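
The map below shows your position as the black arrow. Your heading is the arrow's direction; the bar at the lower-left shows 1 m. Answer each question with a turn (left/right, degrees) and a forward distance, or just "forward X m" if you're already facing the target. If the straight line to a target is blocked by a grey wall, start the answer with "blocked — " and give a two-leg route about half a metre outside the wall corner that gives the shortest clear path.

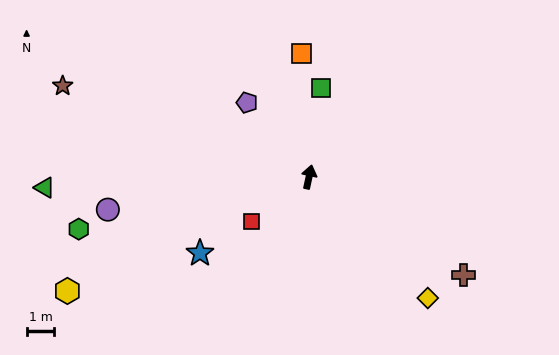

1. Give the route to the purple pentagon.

turn left 52°, forward 3.5 m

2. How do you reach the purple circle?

turn left 112°, forward 7.3 m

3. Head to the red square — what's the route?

turn left 140°, forward 2.6 m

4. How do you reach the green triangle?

turn left 105°, forward 9.5 m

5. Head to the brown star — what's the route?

turn left 82°, forward 9.5 m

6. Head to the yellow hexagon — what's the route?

turn left 128°, forward 9.6 m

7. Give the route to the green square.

turn left 5°, forward 3.2 m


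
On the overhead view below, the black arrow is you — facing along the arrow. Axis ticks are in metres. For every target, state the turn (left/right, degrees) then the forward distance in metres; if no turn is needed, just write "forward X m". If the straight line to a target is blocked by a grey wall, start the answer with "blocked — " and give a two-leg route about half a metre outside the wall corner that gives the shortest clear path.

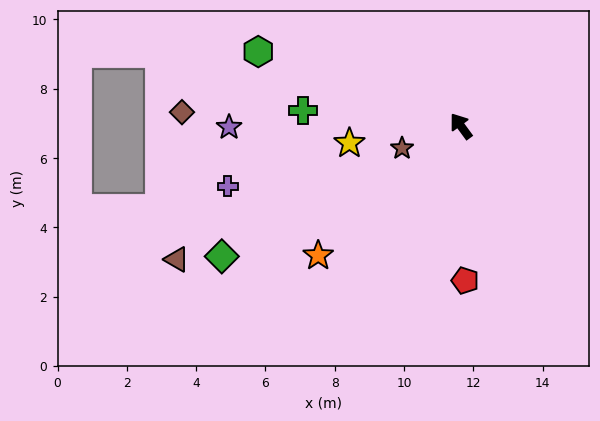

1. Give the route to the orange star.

turn left 96°, forward 5.6 m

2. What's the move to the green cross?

turn left 48°, forward 4.6 m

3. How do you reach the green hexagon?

turn left 34°, forward 6.2 m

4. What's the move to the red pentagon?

turn left 145°, forward 4.5 m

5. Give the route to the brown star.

turn left 74°, forward 1.8 m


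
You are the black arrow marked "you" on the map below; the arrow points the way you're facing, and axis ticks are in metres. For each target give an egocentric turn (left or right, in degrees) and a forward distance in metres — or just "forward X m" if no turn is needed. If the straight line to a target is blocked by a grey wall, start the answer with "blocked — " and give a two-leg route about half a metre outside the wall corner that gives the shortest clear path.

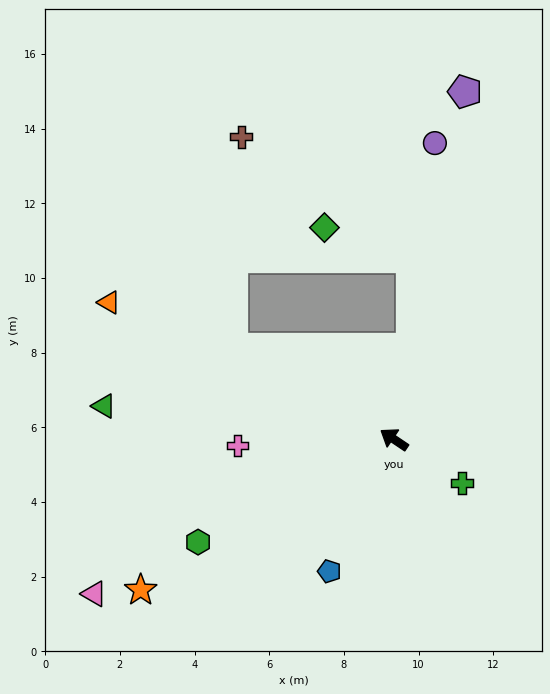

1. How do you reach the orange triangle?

turn left 8°, forward 8.5 m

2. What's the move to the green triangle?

turn left 27°, forward 7.8 m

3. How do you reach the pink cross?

turn left 36°, forward 4.2 m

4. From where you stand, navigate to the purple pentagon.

turn right 68°, forward 9.5 m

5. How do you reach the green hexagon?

turn left 62°, forward 5.9 m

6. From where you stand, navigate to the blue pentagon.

turn left 98°, forward 3.9 m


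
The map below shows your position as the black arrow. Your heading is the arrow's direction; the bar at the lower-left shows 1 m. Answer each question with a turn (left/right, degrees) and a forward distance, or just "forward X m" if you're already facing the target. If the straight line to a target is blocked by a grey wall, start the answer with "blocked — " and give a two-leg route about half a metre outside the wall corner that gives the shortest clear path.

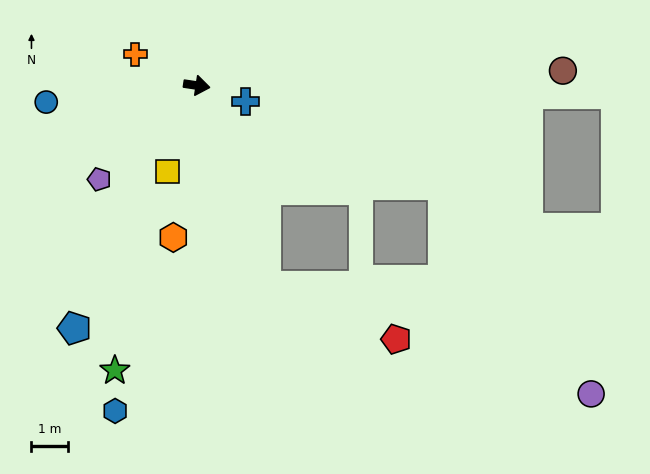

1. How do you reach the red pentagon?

blocked — turn right 62°, forward 5.8 m, then turn left 48°, forward 3.9 m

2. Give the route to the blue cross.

turn right 10°, forward 1.4 m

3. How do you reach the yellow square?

turn right 100°, forward 2.5 m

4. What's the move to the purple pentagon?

turn right 128°, forward 3.7 m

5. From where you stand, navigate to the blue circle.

turn right 165°, forward 4.2 m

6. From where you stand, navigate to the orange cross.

turn left 162°, forward 1.9 m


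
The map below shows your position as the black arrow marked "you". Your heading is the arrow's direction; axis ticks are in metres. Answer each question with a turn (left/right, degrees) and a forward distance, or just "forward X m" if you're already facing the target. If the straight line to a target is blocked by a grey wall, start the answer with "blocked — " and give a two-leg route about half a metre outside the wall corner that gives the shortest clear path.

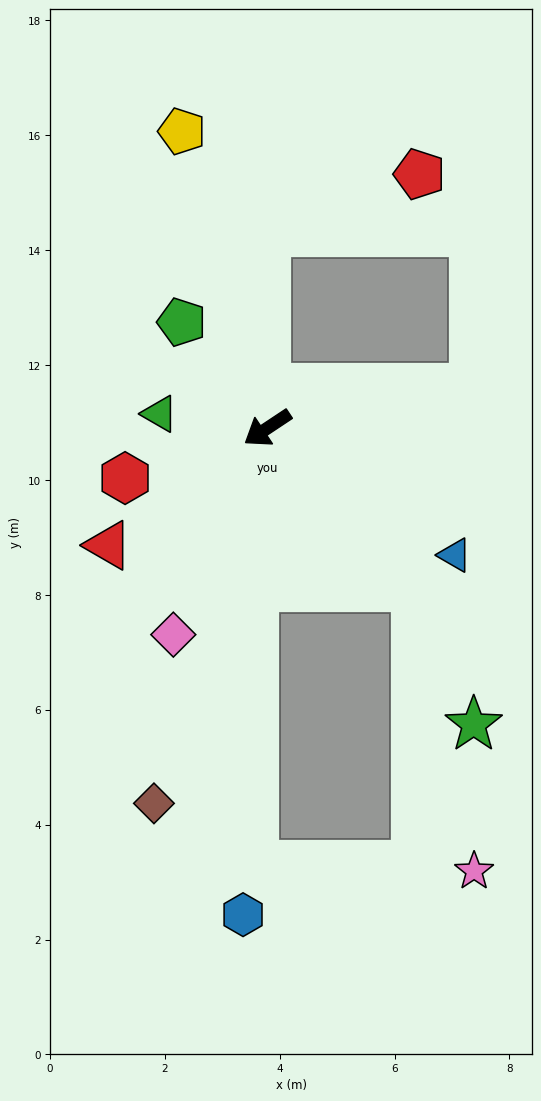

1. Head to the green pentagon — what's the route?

turn right 85°, forward 2.4 m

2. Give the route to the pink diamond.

turn left 32°, forward 4.0 m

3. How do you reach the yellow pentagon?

turn right 108°, forward 5.4 m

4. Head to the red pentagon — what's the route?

blocked — turn right 123°, forward 3.4 m, then turn right 70°, forward 2.9 m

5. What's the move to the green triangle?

turn right 41°, forward 1.9 m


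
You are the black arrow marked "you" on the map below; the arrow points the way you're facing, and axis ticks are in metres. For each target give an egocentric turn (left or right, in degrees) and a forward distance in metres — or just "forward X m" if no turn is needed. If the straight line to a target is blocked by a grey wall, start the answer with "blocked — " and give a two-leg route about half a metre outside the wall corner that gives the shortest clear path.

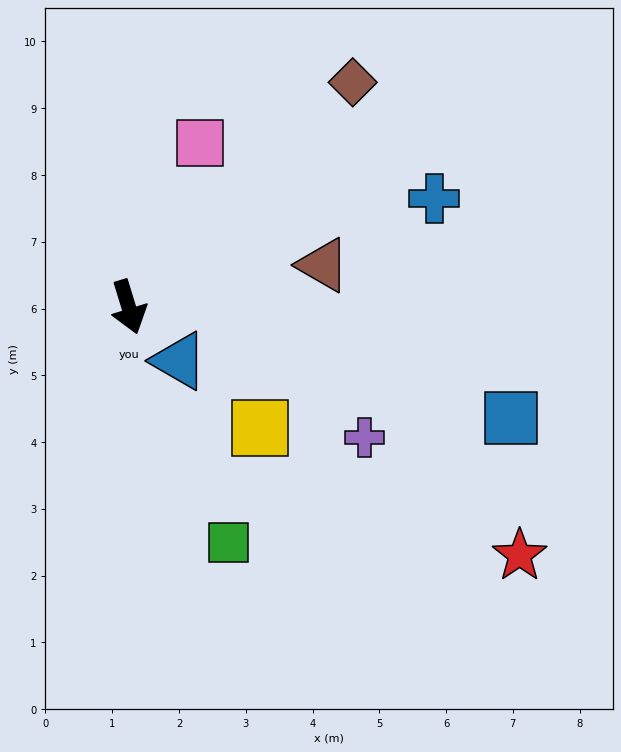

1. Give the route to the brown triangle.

turn left 85°, forward 3.0 m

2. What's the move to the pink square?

turn left 139°, forward 2.7 m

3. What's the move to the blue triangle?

turn left 26°, forward 1.1 m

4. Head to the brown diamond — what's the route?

turn left 118°, forward 4.8 m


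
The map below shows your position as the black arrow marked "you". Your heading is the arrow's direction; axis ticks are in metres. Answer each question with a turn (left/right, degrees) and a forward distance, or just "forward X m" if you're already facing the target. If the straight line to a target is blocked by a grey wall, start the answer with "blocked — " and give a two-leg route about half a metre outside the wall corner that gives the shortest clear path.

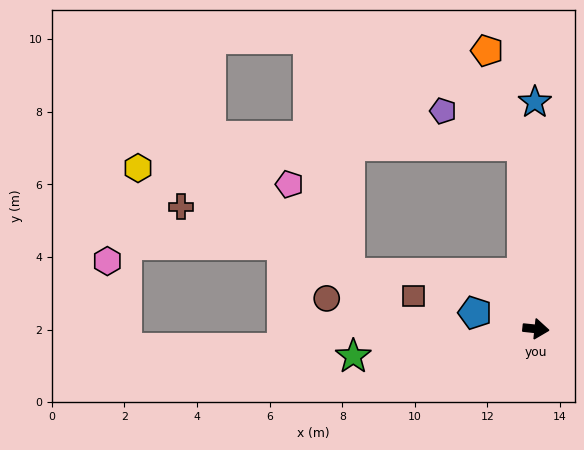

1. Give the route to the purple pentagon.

blocked — turn left 100°, forward 5.1 m, then turn left 62°, forward 2.4 m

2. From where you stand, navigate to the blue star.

turn left 96°, forward 6.2 m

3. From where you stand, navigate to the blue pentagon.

turn left 171°, forward 1.7 m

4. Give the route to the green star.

turn right 165°, forward 5.1 m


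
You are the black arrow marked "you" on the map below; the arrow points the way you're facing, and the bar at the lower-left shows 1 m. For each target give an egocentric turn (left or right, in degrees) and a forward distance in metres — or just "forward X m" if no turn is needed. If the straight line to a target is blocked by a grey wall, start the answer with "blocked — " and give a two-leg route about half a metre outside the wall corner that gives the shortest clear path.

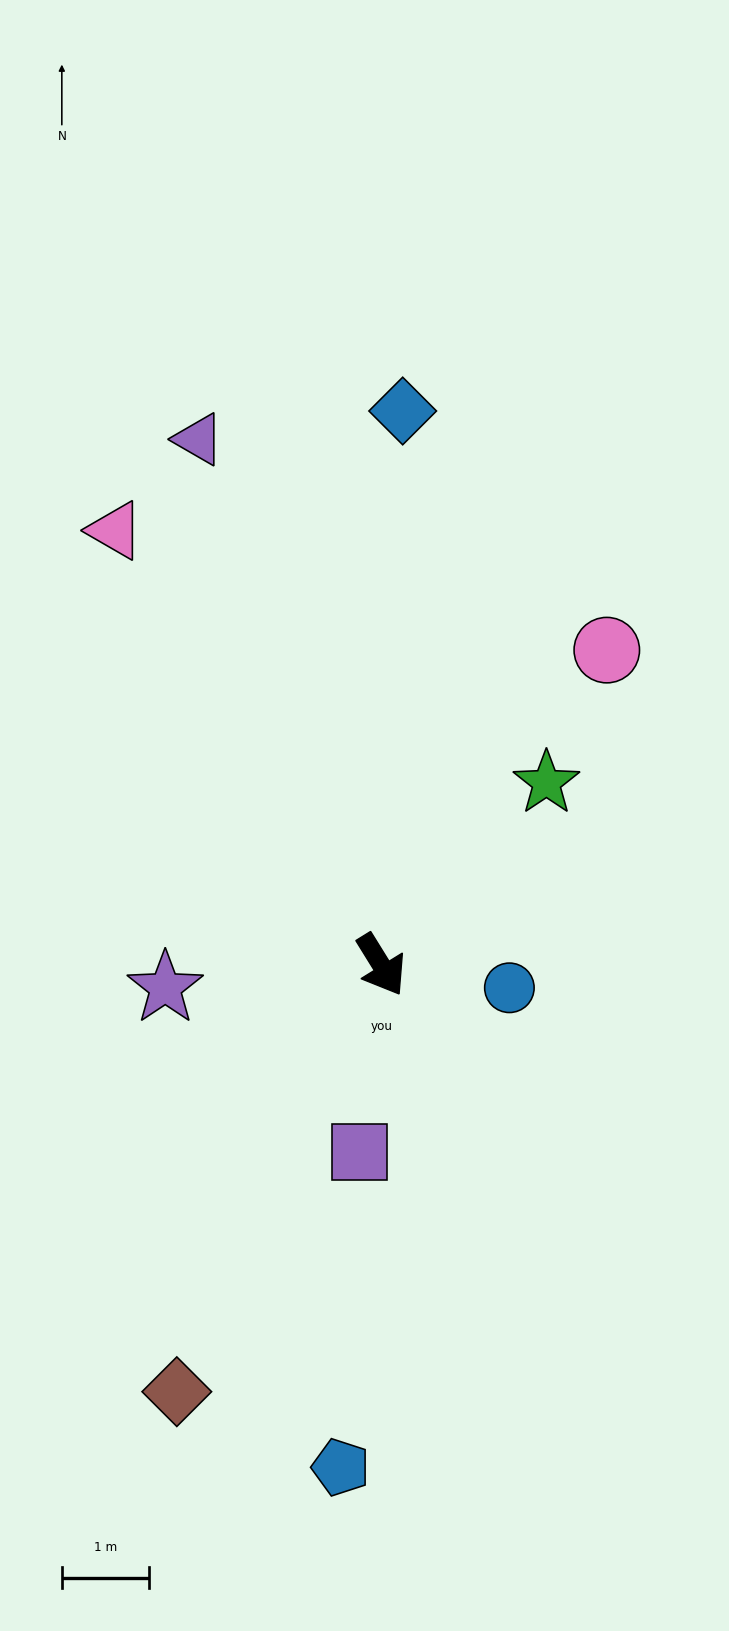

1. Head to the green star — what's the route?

turn left 106°, forward 2.8 m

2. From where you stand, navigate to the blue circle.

turn left 48°, forward 1.5 m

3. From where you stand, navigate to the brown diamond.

turn right 57°, forward 5.4 m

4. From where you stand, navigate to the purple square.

turn right 38°, forward 2.2 m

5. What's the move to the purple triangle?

turn left 167°, forward 6.4 m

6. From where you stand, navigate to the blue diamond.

turn left 146°, forward 6.4 m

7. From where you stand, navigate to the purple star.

turn right 116°, forward 2.5 m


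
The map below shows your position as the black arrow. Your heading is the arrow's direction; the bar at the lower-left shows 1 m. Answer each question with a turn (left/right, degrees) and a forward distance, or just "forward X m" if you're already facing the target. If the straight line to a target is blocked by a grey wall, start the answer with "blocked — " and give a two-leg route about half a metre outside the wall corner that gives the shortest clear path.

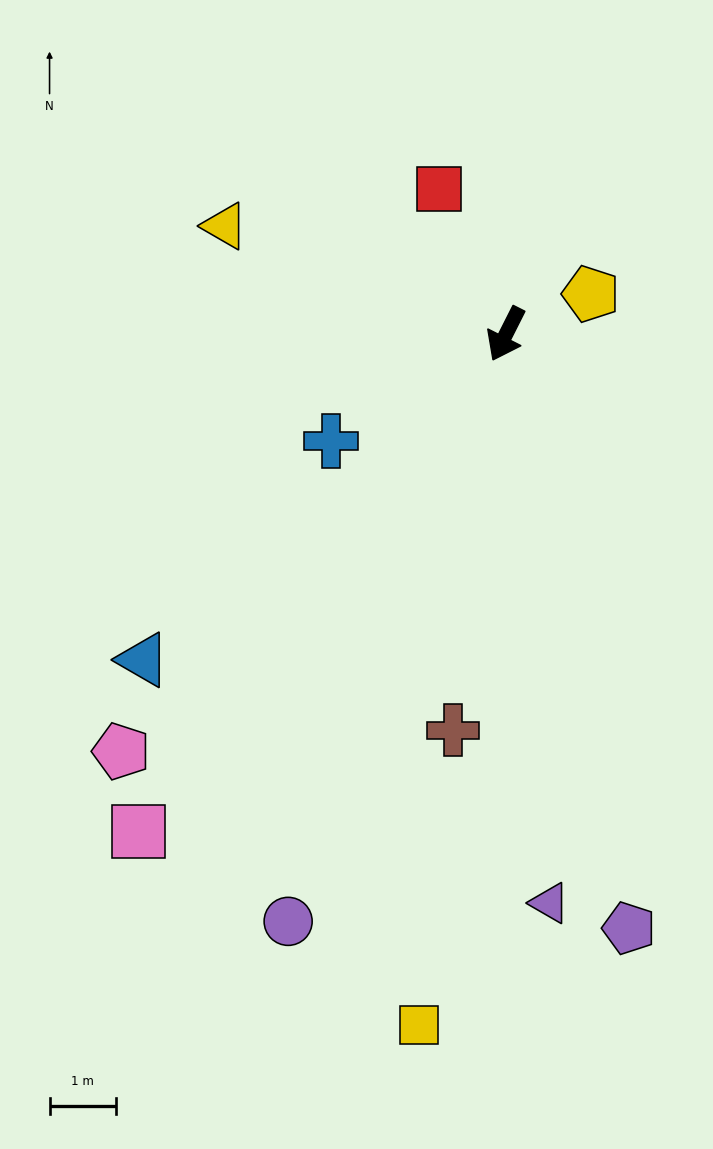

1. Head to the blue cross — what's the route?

turn right 32°, forward 3.1 m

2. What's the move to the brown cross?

turn left 19°, forward 6.0 m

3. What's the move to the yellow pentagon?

turn left 142°, forward 1.4 m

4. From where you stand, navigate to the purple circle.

turn left 6°, forward 9.4 m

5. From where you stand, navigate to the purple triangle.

turn left 31°, forward 8.6 m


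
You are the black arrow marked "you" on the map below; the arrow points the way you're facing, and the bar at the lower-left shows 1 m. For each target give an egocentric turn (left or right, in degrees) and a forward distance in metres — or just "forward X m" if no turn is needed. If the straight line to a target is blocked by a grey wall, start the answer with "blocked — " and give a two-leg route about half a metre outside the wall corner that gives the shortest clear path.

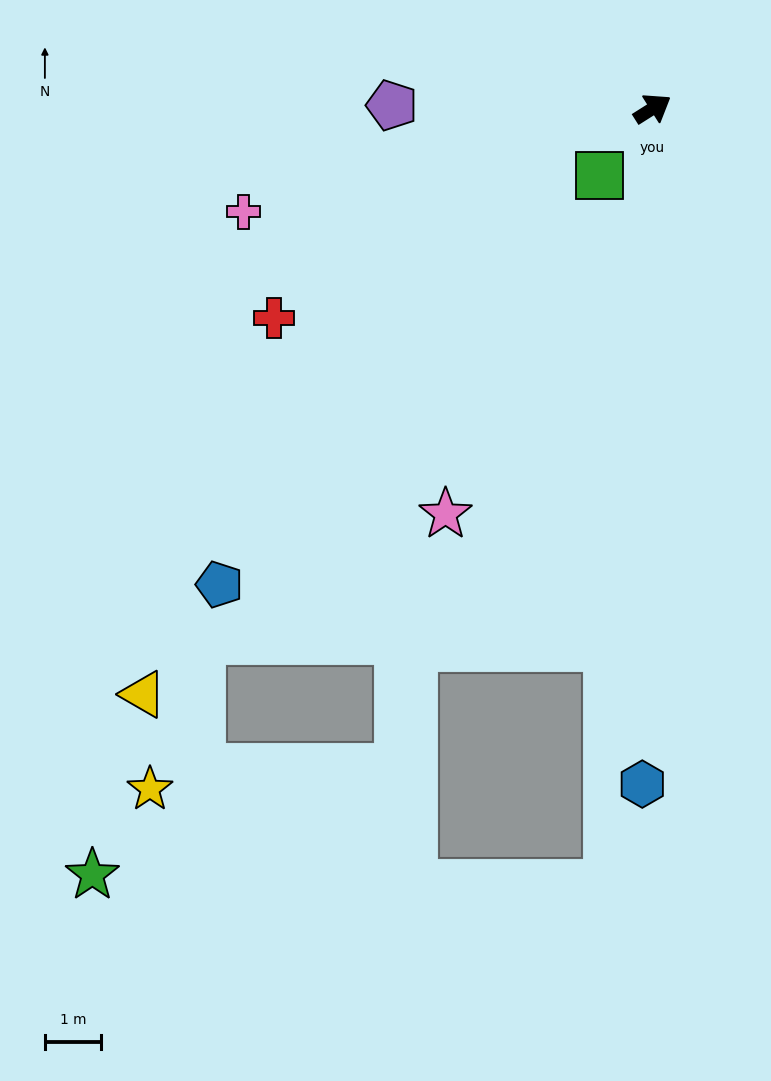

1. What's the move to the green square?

turn right 161°, forward 1.5 m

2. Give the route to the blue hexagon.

turn right 123°, forward 12.0 m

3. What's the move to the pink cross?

turn left 162°, forward 7.5 m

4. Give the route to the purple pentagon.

turn left 147°, forward 4.6 m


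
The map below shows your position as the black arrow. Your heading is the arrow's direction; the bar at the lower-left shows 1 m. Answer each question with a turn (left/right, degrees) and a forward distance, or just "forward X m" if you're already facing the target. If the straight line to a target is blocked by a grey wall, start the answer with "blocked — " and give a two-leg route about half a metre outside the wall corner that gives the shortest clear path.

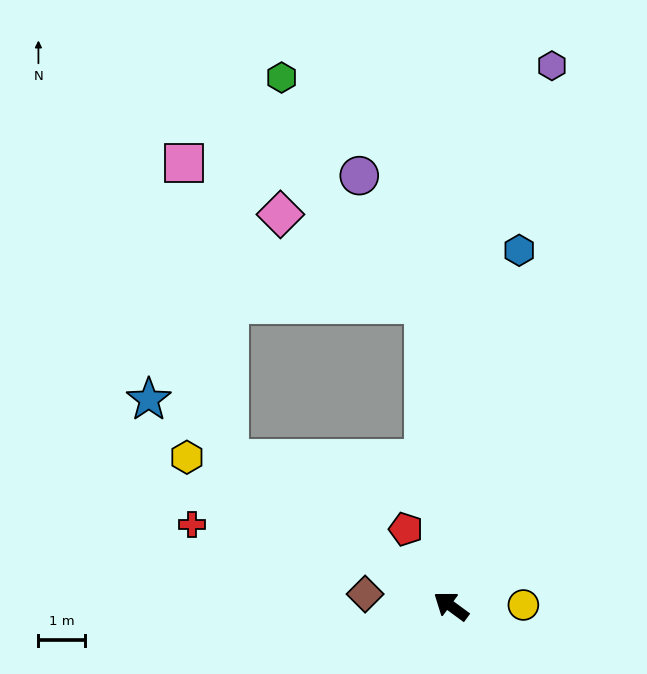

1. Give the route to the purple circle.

blocked — turn right 49°, forward 6.5 m, then turn left 22°, forward 3.1 m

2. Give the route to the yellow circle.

turn right 143°, forward 1.6 m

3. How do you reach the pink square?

blocked — turn left 3°, forward 5.7 m, then turn right 48°, forward 6.4 m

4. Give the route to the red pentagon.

turn right 23°, forward 1.9 m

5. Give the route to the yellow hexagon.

turn left 7°, forward 6.5 m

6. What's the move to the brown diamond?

turn left 28°, forward 1.9 m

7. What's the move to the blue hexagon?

turn right 65°, forward 7.8 m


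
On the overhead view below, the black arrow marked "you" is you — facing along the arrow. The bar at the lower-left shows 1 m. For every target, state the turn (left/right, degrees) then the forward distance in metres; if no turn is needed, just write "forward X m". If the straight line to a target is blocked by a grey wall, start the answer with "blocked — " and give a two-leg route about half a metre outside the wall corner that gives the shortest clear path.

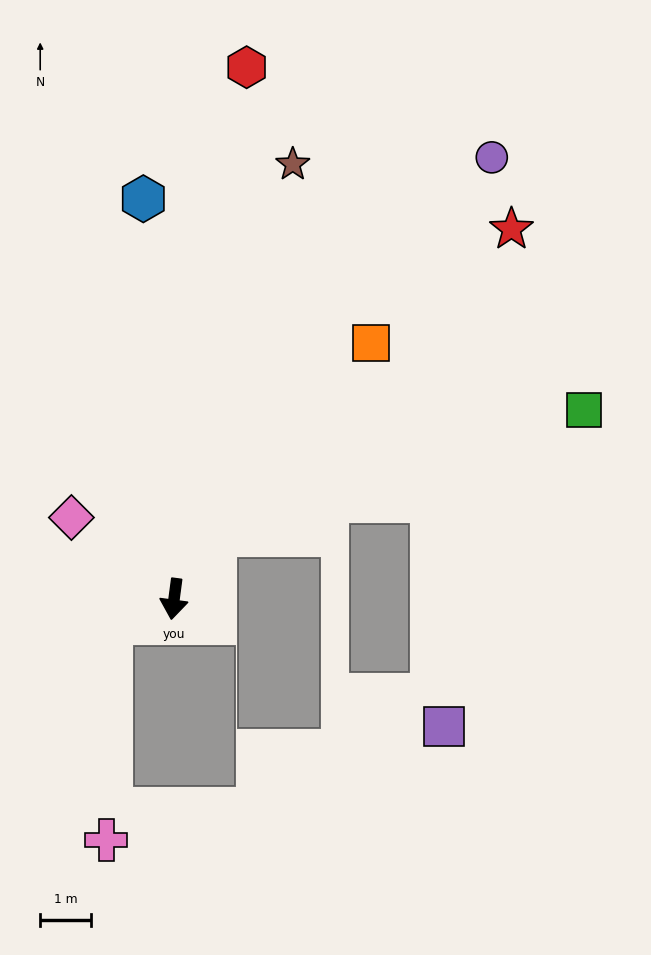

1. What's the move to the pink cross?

blocked — turn right 62°, forward 1.3 m, then turn left 68°, forward 4.3 m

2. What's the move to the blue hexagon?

turn right 168°, forward 7.9 m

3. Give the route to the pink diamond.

turn right 121°, forward 2.6 m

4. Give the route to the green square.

blocked — turn left 155°, forward 1.5 m, then turn right 39°, forward 7.7 m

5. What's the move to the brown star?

turn left 172°, forward 8.9 m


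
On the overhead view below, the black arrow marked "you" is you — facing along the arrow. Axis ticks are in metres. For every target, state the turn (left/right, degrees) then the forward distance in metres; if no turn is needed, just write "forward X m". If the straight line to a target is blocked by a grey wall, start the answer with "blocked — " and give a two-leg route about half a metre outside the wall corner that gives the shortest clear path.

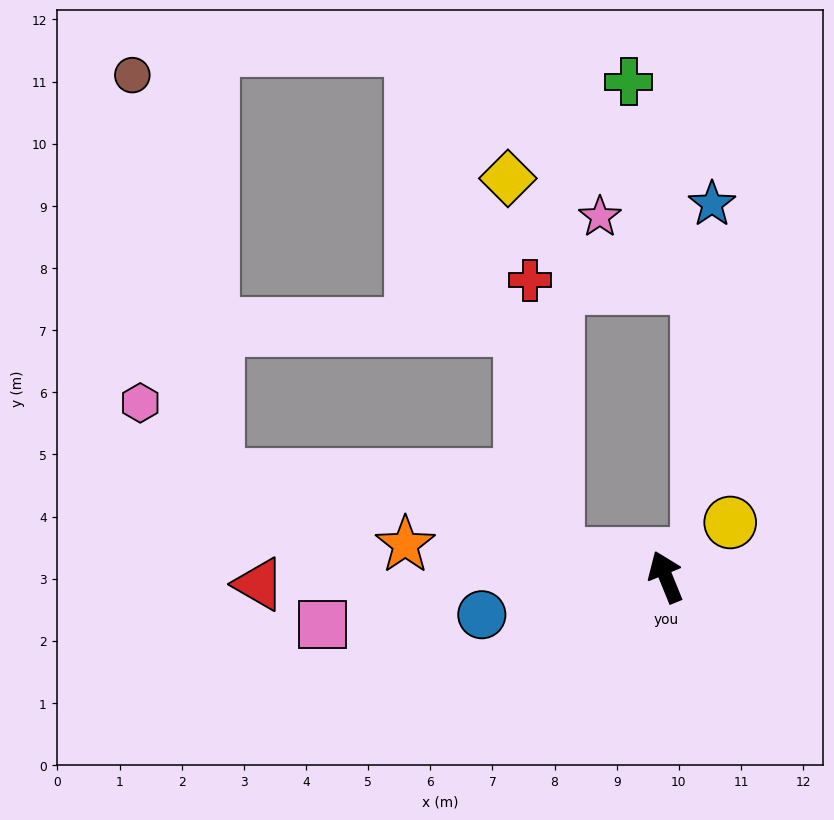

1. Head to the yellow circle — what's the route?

turn right 72°, forward 1.4 m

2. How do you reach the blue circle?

turn left 79°, forward 3.0 m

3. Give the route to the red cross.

blocked — turn left 56°, forward 1.8 m, then turn right 72°, forward 4.4 m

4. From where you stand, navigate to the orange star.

turn left 61°, forward 4.2 m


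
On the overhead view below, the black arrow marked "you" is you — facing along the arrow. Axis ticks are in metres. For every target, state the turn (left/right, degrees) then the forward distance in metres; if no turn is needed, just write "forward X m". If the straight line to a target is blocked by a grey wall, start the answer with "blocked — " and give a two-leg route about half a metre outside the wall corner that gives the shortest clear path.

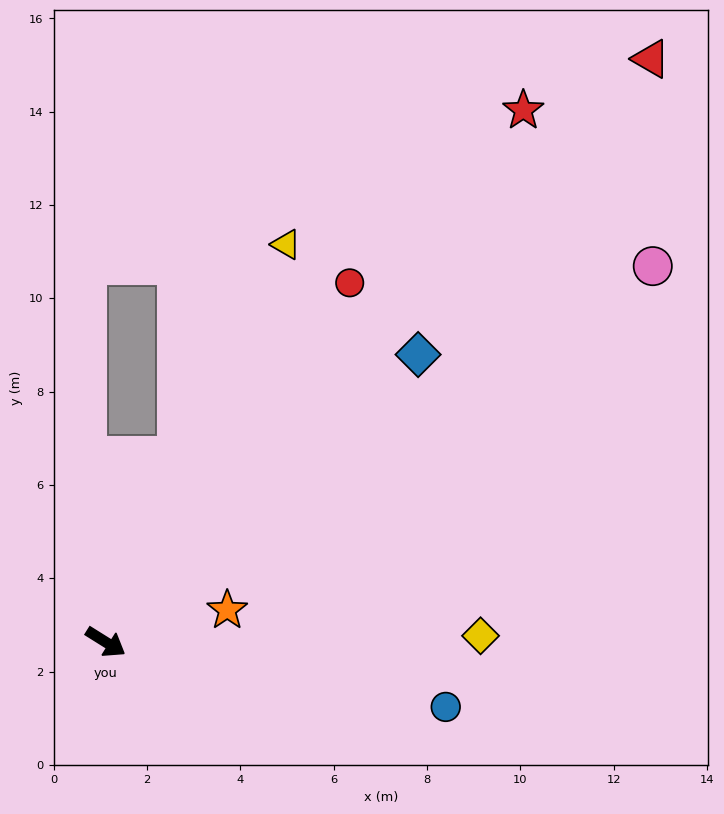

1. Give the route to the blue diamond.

turn left 75°, forward 9.1 m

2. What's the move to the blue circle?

turn left 21°, forward 7.4 m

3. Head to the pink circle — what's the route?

turn left 67°, forward 14.2 m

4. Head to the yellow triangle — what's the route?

turn left 98°, forward 9.4 m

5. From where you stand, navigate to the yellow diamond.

turn left 33°, forward 8.0 m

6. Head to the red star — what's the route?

turn left 84°, forward 14.5 m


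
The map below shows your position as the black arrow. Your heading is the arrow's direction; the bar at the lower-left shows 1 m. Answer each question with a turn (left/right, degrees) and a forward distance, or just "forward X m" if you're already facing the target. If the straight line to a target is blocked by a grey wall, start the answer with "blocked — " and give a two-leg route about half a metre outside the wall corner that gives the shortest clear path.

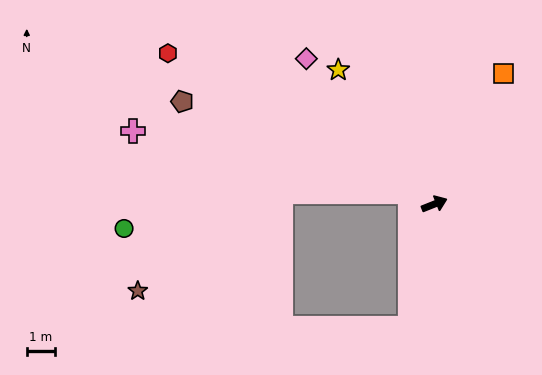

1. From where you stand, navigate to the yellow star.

turn left 104°, forward 5.8 m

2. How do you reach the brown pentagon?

turn left 136°, forward 9.5 m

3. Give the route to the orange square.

turn left 40°, forward 5.2 m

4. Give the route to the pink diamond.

turn left 110°, forward 6.8 m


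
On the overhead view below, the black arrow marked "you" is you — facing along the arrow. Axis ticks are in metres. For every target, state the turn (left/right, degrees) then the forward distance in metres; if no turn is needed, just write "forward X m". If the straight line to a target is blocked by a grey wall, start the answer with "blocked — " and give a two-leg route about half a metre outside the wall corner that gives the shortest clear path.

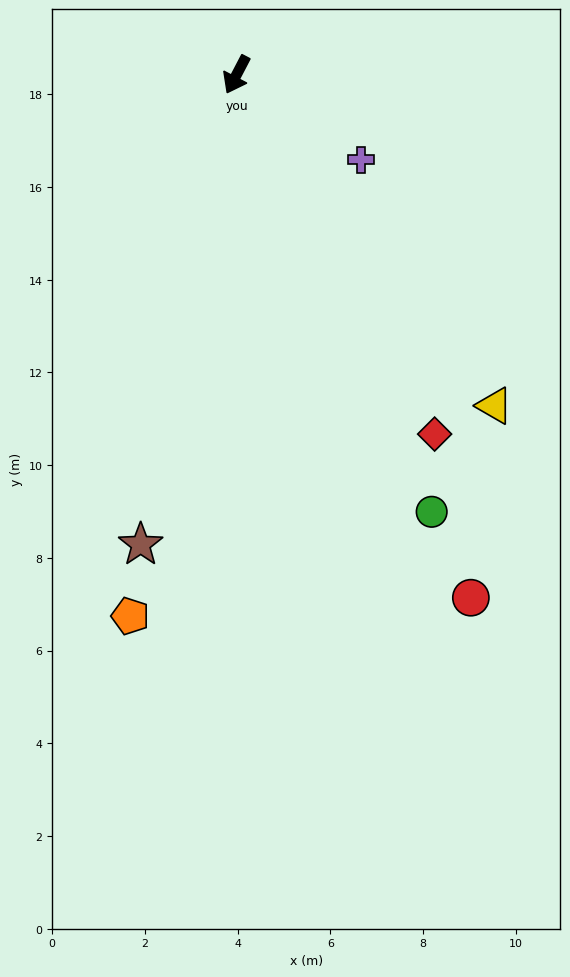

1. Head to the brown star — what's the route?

turn left 16°, forward 10.3 m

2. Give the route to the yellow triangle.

turn left 65°, forward 9.0 m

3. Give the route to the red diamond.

turn left 56°, forward 8.9 m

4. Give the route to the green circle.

turn left 52°, forward 10.3 m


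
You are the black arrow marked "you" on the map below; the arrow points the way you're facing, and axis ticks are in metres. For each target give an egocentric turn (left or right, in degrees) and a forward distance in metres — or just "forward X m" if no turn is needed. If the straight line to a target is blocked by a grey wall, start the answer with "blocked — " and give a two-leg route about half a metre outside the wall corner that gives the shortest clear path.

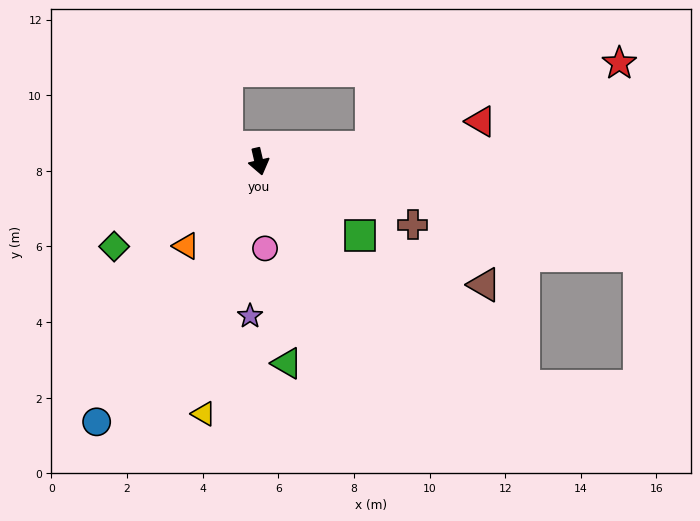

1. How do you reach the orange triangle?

turn right 54°, forward 2.9 m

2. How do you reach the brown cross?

turn left 55°, forward 4.4 m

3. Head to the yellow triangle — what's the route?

turn right 25°, forward 6.8 m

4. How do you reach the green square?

turn left 41°, forward 3.3 m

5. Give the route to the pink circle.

turn right 9°, forward 2.3 m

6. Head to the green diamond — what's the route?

turn right 73°, forward 4.4 m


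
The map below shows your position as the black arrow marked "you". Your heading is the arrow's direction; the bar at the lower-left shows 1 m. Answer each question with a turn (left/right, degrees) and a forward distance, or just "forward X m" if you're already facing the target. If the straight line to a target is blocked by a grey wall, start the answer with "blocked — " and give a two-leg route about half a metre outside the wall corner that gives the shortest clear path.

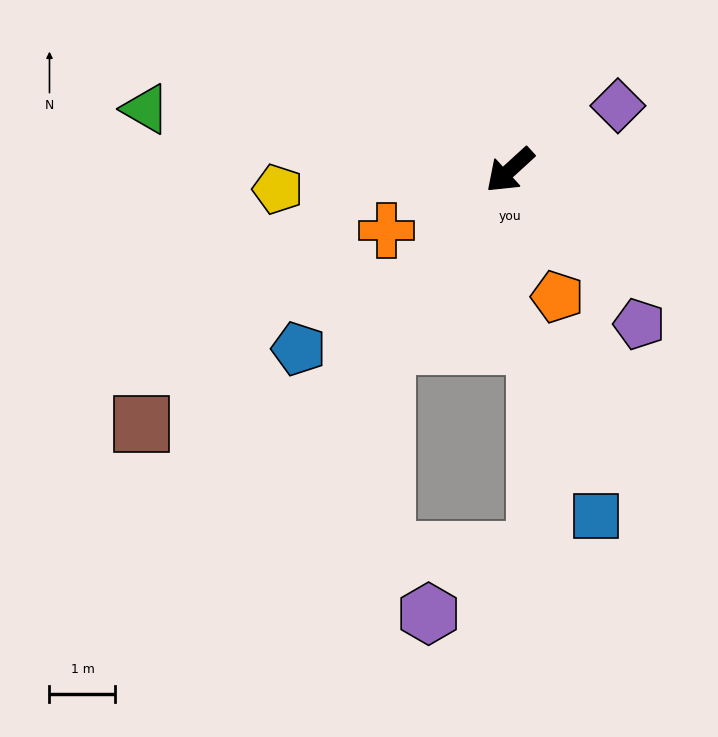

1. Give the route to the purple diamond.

turn left 168°, forward 1.9 m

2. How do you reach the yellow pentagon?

turn right 38°, forward 3.5 m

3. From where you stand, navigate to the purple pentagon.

turn left 88°, forward 3.0 m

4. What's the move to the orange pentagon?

turn left 68°, forward 2.0 m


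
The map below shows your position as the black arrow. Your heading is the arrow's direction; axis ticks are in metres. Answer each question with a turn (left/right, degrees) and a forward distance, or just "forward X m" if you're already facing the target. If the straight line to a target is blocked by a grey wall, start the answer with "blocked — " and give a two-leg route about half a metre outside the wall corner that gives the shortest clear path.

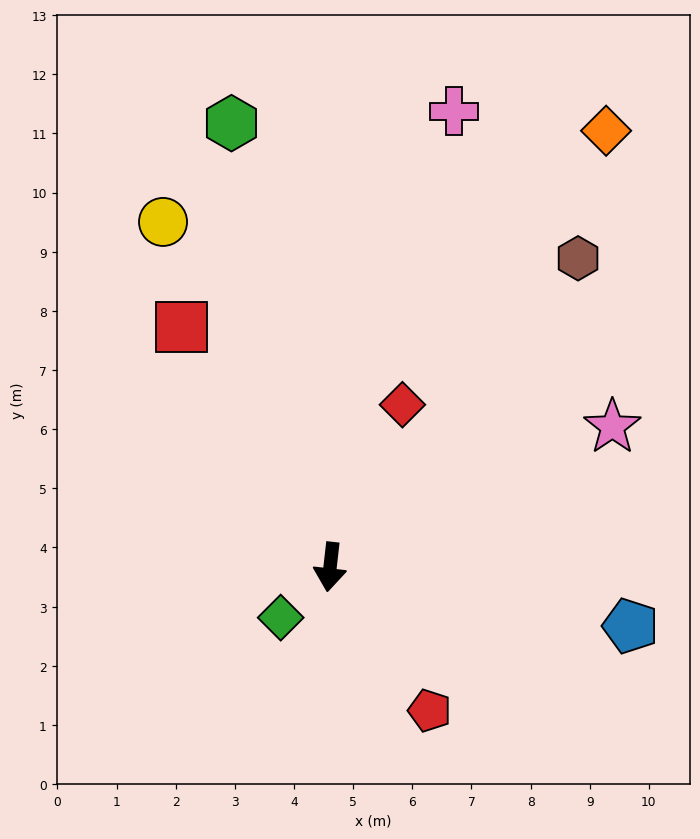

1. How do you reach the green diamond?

turn right 38°, forward 1.2 m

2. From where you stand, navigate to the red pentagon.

turn left 41°, forward 3.0 m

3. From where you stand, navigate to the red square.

turn right 142°, forward 4.8 m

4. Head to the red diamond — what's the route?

turn left 162°, forward 3.0 m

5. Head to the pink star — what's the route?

turn left 123°, forward 5.3 m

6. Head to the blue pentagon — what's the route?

turn left 85°, forward 5.2 m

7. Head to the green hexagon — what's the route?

turn right 161°, forward 7.7 m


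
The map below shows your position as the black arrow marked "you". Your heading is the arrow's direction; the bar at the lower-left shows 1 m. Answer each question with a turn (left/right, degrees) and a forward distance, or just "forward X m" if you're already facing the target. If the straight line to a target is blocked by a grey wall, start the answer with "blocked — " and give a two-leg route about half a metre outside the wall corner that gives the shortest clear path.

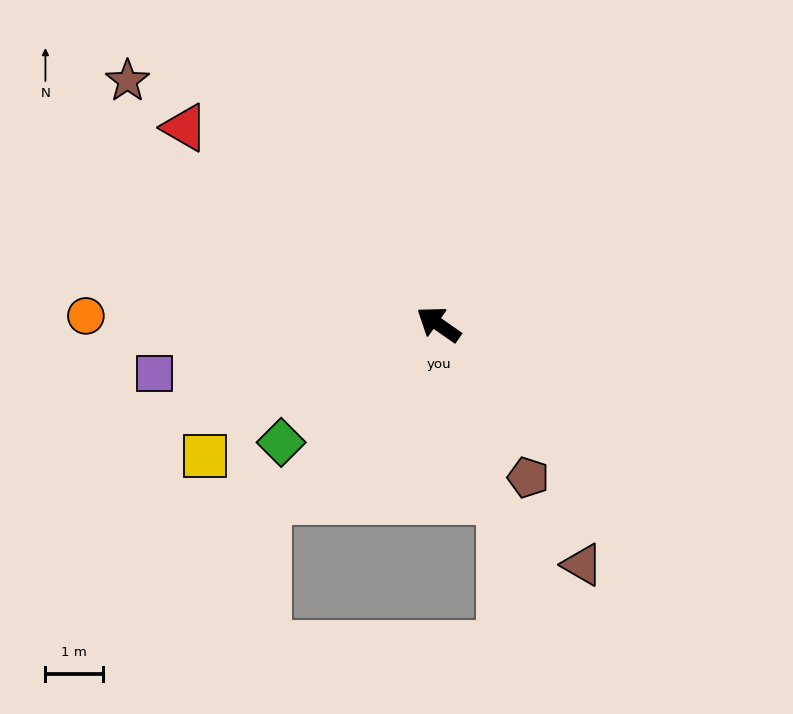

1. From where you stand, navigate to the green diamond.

turn left 72°, forward 3.4 m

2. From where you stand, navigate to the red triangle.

turn right 3°, forward 5.6 m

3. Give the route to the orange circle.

turn left 34°, forward 6.1 m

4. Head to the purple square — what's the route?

turn left 45°, forward 5.0 m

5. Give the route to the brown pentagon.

turn left 155°, forward 3.1 m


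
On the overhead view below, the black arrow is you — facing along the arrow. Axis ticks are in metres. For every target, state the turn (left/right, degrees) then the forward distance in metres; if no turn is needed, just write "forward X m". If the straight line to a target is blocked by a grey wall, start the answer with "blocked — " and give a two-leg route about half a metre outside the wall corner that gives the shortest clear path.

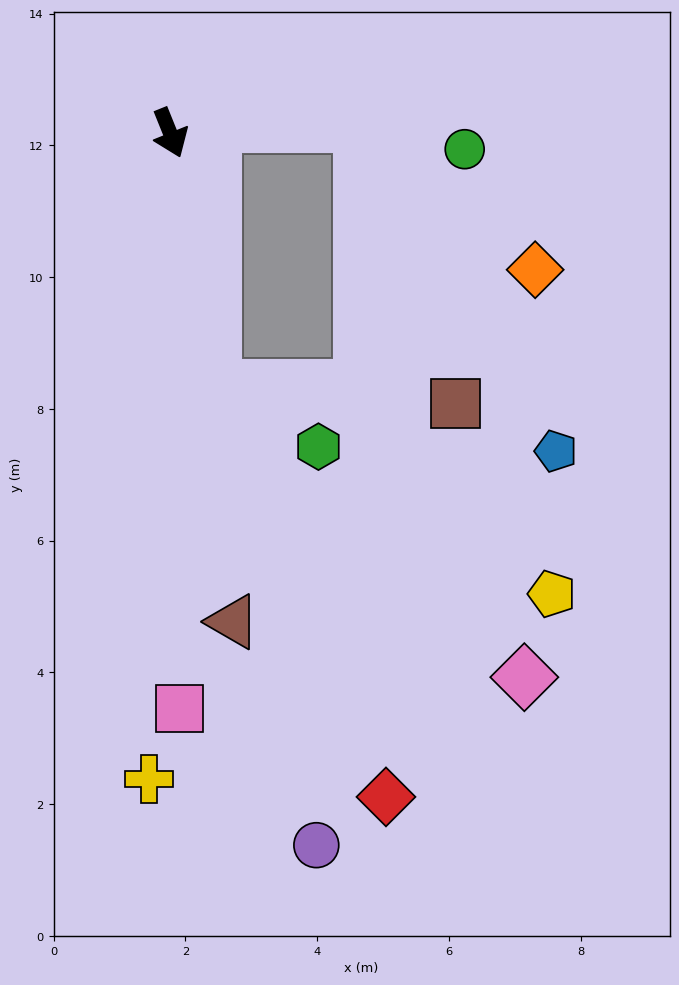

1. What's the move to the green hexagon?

blocked — turn right 12°, forward 3.9 m, then turn left 51°, forward 1.8 m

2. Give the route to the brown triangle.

turn right 15°, forward 7.5 m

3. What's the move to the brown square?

blocked — turn right 12°, forward 3.9 m, then turn left 76°, forward 3.7 m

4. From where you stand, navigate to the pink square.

turn right 21°, forward 8.7 m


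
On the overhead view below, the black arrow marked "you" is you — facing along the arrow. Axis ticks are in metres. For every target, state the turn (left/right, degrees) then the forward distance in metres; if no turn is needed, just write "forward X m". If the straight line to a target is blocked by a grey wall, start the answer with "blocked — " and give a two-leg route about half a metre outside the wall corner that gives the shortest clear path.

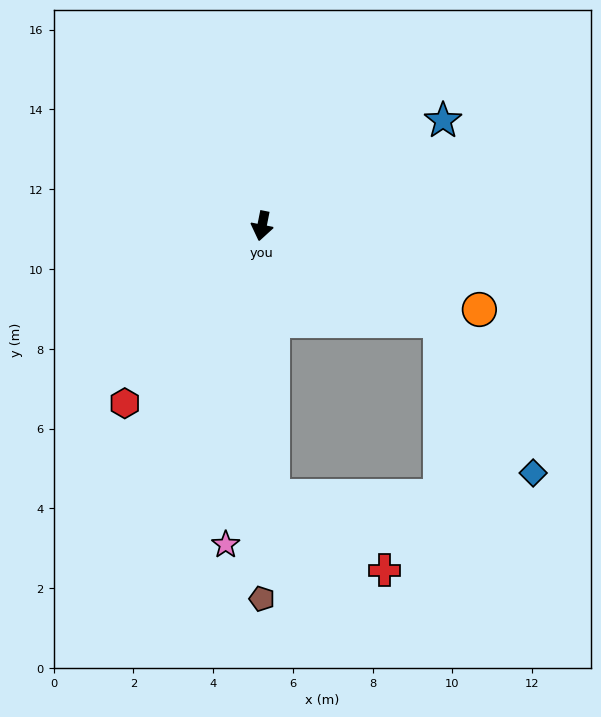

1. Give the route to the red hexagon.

turn right 26°, forward 5.6 m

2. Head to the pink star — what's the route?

turn left 5°, forward 8.0 m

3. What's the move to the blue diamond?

blocked — turn left 73°, forward 5.1 m, then turn right 30°, forward 4.5 m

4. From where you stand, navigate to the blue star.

turn left 131°, forward 5.3 m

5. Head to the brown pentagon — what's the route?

turn left 11°, forward 9.3 m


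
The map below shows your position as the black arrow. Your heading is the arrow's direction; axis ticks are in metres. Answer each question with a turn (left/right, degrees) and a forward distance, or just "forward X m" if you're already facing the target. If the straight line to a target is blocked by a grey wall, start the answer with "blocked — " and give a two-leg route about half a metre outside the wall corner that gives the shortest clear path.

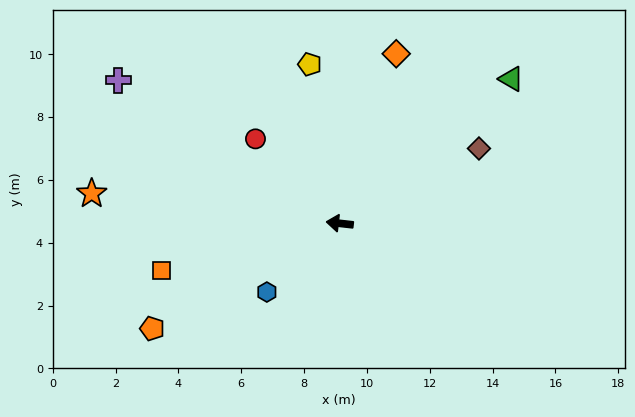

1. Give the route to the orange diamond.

turn right 102°, forward 5.7 m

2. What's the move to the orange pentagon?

turn left 36°, forward 6.8 m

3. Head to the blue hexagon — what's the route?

turn left 50°, forward 3.2 m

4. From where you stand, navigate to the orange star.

forward 8.0 m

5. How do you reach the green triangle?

turn right 133°, forward 7.1 m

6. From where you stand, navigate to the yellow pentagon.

turn right 73°, forward 5.2 m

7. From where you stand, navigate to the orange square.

turn left 21°, forward 5.9 m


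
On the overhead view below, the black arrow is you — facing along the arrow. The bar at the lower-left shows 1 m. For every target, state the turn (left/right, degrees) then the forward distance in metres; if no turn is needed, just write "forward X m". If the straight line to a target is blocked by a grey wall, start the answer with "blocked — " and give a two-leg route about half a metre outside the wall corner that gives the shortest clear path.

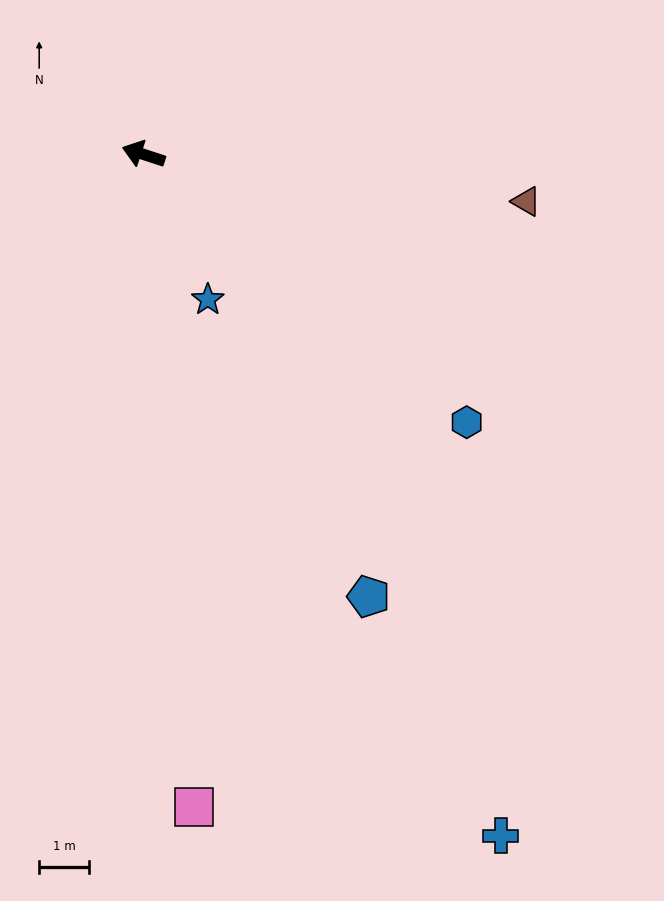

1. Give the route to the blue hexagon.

turn left 158°, forward 8.5 m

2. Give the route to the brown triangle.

turn right 169°, forward 7.8 m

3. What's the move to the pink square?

turn left 113°, forward 13.2 m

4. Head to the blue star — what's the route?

turn left 132°, forward 3.2 m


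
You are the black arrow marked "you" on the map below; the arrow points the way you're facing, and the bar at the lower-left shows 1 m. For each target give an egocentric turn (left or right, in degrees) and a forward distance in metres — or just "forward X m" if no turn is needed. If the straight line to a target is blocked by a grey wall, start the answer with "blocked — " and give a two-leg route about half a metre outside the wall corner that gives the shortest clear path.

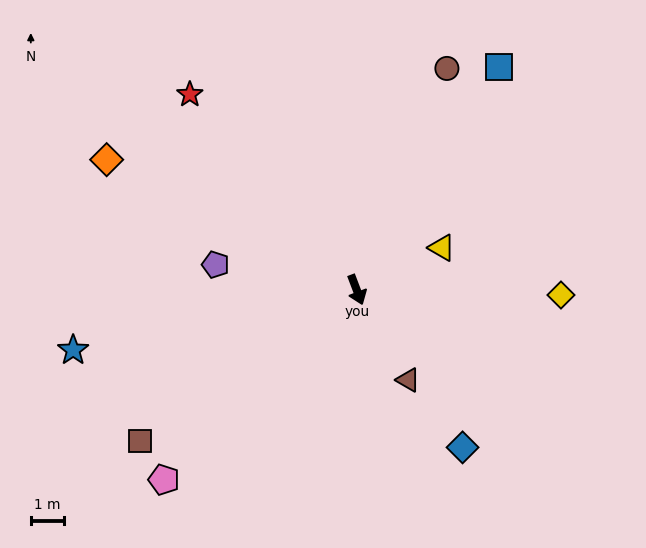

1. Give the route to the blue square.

turn left 127°, forward 8.0 m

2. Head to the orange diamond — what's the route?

turn right 138°, forward 8.5 m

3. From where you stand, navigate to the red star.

turn right 160°, forward 7.8 m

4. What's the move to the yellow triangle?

turn left 96°, forward 2.9 m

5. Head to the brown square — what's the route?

turn right 76°, forward 8.0 m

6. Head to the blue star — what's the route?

turn right 99°, forward 8.8 m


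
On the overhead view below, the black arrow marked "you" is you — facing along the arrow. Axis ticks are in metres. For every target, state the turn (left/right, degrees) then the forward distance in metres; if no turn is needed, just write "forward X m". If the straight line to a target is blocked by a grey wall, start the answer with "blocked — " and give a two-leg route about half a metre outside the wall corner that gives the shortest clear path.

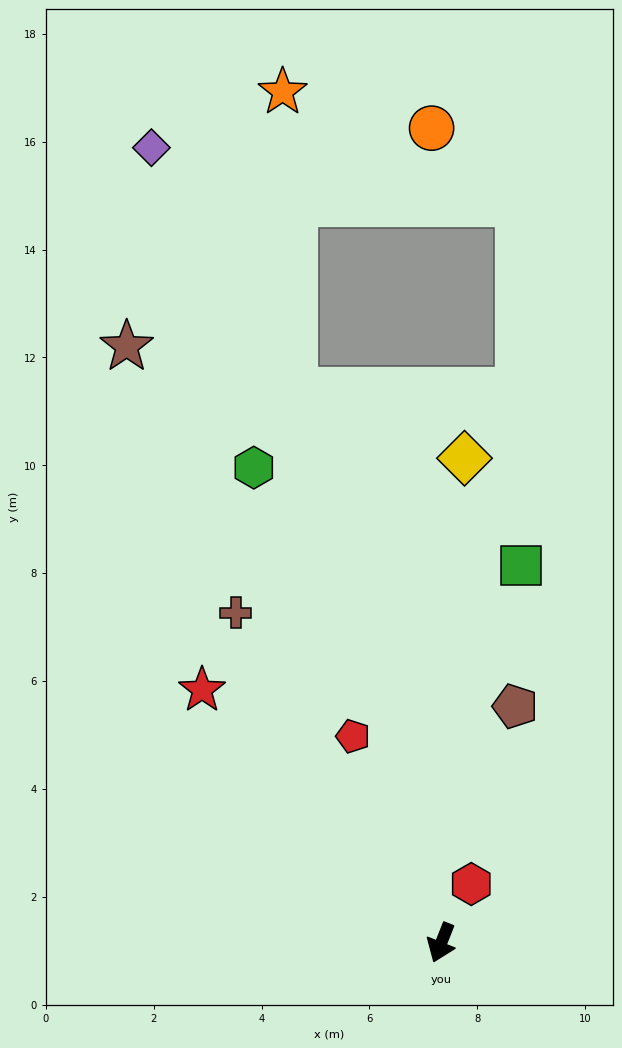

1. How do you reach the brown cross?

turn right 127°, forward 7.2 m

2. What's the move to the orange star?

blocked — turn right 144°, forward 10.6 m, then turn right 12°, forward 5.5 m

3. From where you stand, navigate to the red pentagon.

turn right 135°, forward 4.2 m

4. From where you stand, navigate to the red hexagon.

turn left 175°, forward 1.2 m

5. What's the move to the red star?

turn right 115°, forward 6.4 m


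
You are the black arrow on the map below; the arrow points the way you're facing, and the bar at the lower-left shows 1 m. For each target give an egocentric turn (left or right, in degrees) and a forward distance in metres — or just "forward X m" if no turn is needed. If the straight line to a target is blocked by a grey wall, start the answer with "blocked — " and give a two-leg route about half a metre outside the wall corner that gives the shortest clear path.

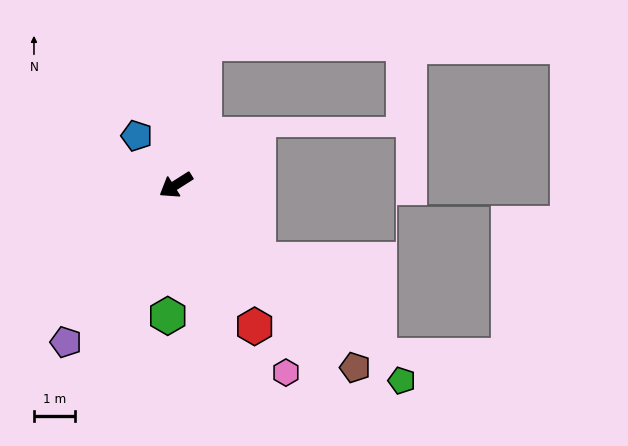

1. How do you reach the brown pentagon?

turn left 102°, forward 6.3 m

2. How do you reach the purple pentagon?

turn left 23°, forward 4.7 m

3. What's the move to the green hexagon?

turn left 54°, forward 3.2 m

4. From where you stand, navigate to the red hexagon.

turn left 87°, forward 4.0 m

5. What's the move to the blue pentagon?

turn right 84°, forward 1.5 m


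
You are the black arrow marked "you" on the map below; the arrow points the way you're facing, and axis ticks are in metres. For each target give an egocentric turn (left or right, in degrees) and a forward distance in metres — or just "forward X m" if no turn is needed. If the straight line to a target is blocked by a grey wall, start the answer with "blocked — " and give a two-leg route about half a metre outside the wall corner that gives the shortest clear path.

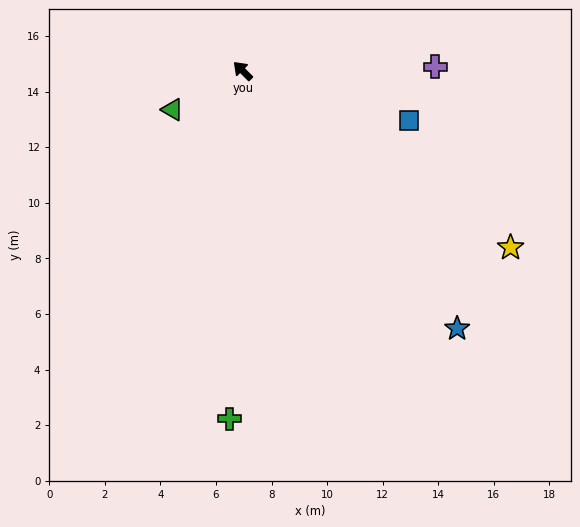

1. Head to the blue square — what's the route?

turn right 152°, forward 6.2 m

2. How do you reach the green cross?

turn left 133°, forward 12.5 m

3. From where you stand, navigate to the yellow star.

turn right 169°, forward 11.6 m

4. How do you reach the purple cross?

turn right 134°, forward 6.9 m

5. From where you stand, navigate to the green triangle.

turn left 74°, forward 2.9 m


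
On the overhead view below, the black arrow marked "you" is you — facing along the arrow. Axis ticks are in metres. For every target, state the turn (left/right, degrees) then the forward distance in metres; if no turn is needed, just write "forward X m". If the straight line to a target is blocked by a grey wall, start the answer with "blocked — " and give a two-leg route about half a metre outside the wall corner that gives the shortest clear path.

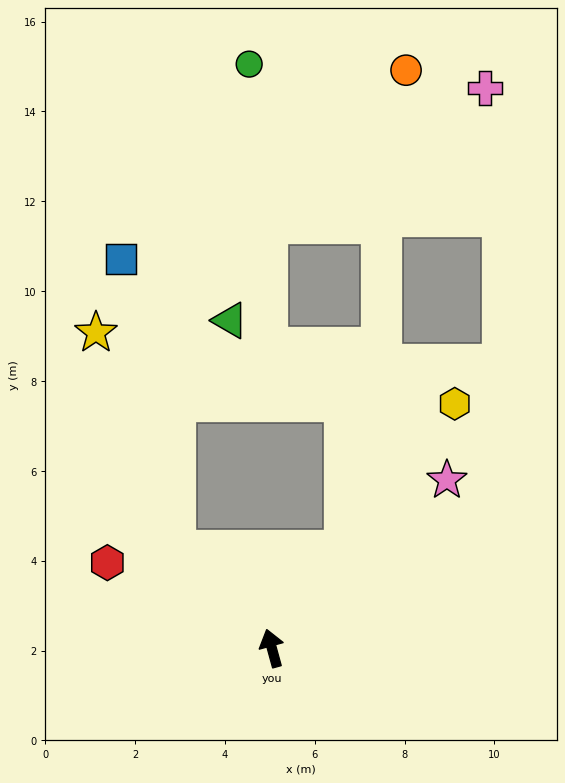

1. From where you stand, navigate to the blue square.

blocked — turn left 29°, forward 3.1 m, then turn right 34°, forward 6.6 m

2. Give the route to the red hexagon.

turn left 47°, forward 4.1 m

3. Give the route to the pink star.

turn right 62°, forward 5.4 m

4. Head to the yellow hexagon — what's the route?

turn right 52°, forward 6.8 m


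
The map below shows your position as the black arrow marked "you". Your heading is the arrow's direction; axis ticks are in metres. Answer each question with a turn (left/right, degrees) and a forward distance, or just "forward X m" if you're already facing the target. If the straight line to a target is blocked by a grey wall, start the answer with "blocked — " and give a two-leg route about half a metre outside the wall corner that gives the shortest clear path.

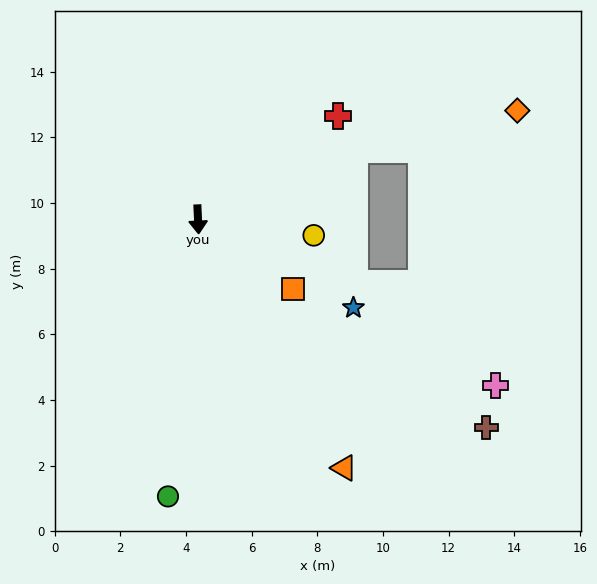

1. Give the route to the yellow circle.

turn left 80°, forward 3.6 m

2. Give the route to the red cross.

turn left 124°, forward 5.3 m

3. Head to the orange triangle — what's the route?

turn left 28°, forward 8.8 m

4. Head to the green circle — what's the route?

turn right 9°, forward 8.5 m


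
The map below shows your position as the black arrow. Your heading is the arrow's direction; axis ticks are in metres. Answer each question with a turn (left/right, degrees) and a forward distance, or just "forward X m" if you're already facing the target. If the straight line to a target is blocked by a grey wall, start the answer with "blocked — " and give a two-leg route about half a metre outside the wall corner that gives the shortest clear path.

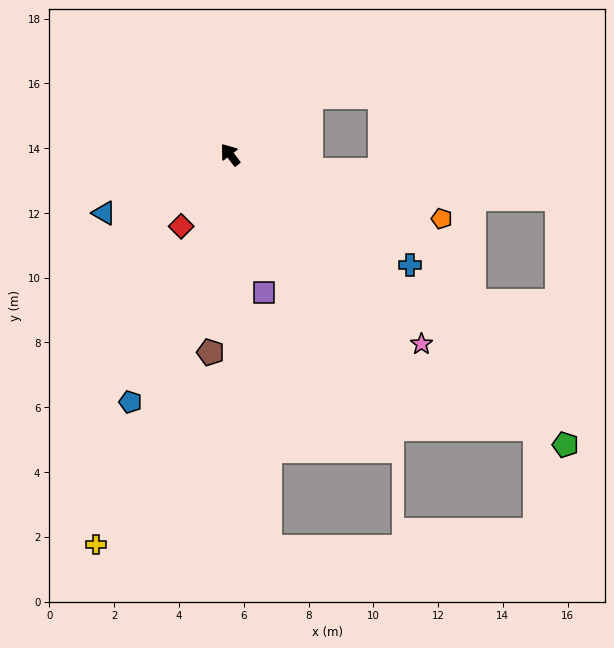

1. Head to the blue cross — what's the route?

turn right 159°, forward 6.5 m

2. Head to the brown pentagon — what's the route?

turn left 137°, forward 6.1 m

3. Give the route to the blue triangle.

turn left 77°, forward 4.3 m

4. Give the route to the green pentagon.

turn right 168°, forward 13.7 m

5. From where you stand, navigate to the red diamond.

turn left 108°, forward 2.7 m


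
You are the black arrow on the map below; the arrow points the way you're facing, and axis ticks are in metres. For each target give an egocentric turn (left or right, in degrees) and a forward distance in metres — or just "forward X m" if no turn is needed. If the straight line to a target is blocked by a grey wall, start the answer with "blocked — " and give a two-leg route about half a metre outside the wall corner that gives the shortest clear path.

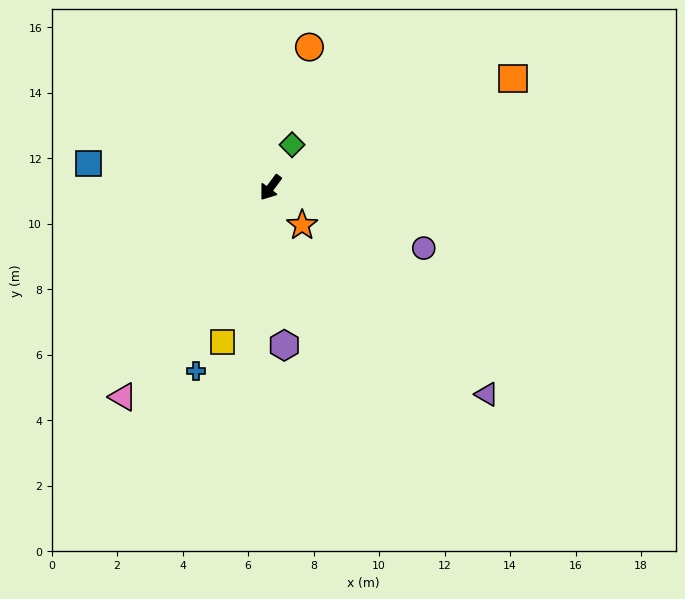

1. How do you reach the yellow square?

turn left 19°, forward 4.9 m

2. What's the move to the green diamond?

turn right 170°, forward 1.5 m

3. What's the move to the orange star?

turn left 77°, forward 1.5 m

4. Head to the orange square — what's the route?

turn left 151°, forward 8.1 m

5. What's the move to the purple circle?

turn left 105°, forward 5.0 m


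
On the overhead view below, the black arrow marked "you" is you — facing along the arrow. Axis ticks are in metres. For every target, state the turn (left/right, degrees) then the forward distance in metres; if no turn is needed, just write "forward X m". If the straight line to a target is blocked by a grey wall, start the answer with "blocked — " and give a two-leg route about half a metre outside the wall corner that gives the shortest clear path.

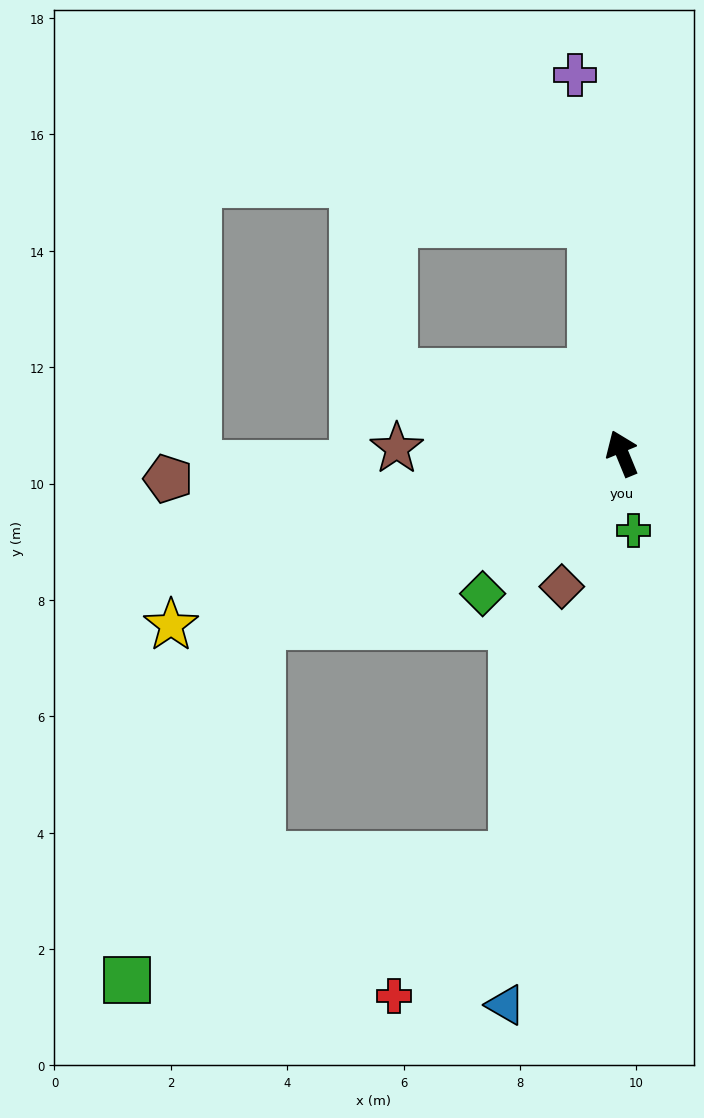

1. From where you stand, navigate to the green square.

blocked — turn left 93°, forward 6.9 m, then turn left 44°, forward 6.5 m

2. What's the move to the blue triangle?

turn left 146°, forward 9.7 m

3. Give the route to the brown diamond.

turn left 133°, forward 2.5 m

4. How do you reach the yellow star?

turn left 88°, forward 8.3 m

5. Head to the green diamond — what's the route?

turn left 113°, forward 3.4 m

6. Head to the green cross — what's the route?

turn left 166°, forward 1.3 m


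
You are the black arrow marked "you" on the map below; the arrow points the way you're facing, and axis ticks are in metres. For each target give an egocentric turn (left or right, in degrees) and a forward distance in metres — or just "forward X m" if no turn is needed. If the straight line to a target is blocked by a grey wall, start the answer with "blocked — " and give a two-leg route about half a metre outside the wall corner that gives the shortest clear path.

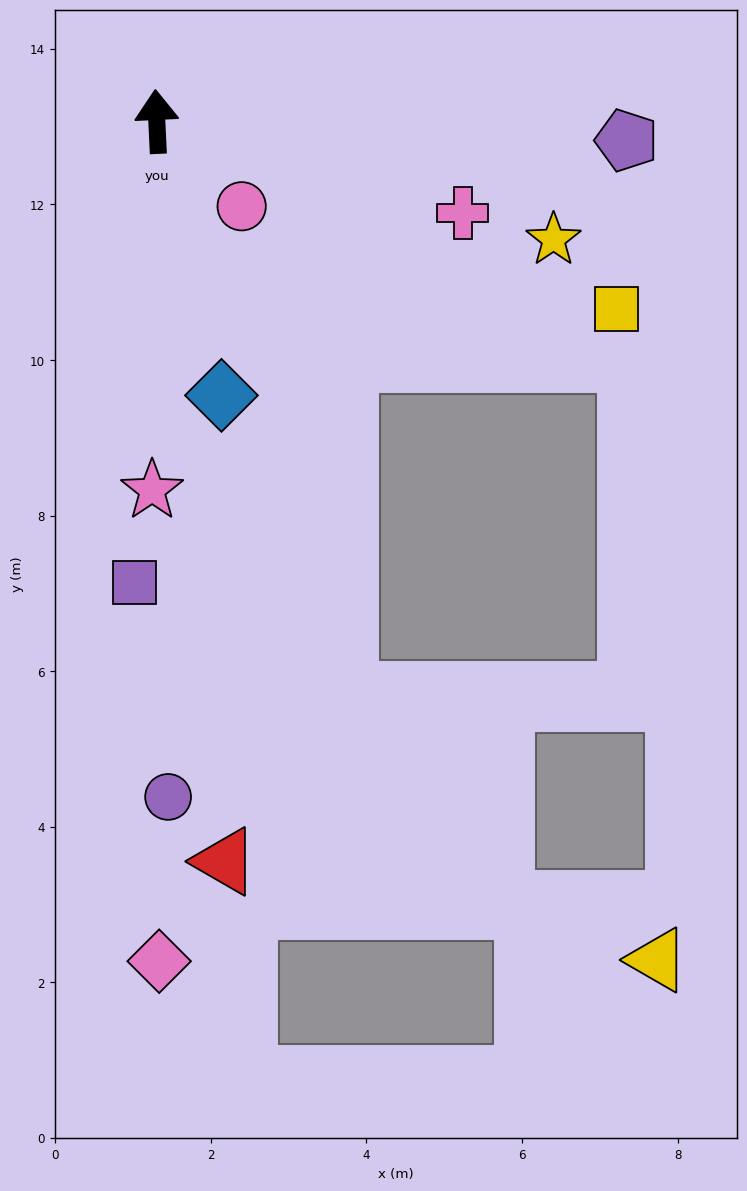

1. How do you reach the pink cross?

turn right 109°, forward 4.1 m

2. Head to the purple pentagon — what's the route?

turn right 95°, forward 6.0 m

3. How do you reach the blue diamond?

turn right 169°, forward 3.6 m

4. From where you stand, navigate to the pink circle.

turn right 138°, forward 1.5 m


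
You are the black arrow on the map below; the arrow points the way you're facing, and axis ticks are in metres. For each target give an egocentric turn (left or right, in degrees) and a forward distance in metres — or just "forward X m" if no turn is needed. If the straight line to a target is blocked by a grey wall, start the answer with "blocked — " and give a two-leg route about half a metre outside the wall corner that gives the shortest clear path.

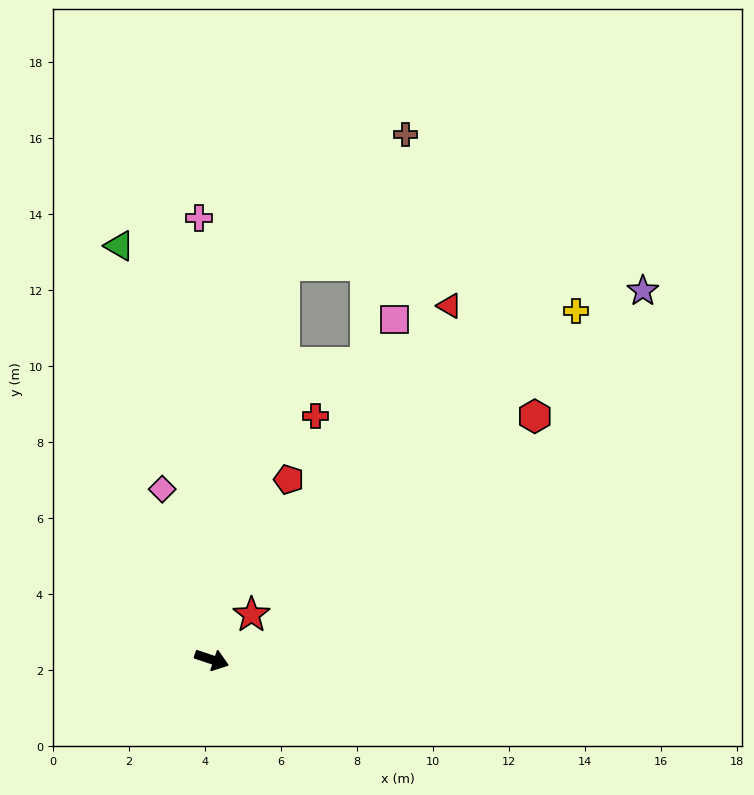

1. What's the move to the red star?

turn left 67°, forward 1.6 m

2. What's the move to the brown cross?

blocked — turn left 98°, forward 10.6 m, then turn right 32°, forward 4.7 m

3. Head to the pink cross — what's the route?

turn left 110°, forward 11.6 m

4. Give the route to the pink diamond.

turn left 125°, forward 4.7 m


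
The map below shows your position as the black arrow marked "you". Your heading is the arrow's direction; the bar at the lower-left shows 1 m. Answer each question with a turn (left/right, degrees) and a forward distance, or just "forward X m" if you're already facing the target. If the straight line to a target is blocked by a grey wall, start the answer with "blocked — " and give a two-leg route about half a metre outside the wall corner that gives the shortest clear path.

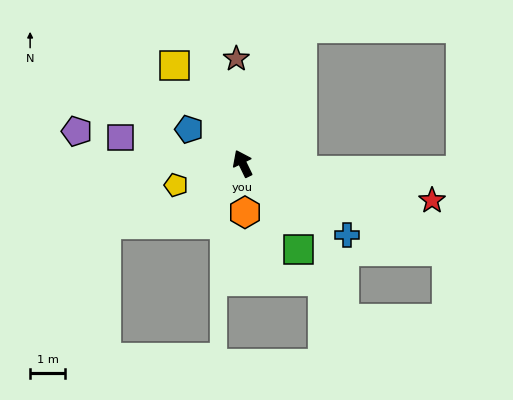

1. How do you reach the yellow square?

turn left 9°, forward 3.4 m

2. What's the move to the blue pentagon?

turn left 32°, forward 1.8 m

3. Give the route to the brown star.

turn right 22°, forward 3.0 m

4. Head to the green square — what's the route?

turn right 173°, forward 2.9 m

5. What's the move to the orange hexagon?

turn left 157°, forward 1.4 m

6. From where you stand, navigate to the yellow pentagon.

turn left 82°, forward 2.0 m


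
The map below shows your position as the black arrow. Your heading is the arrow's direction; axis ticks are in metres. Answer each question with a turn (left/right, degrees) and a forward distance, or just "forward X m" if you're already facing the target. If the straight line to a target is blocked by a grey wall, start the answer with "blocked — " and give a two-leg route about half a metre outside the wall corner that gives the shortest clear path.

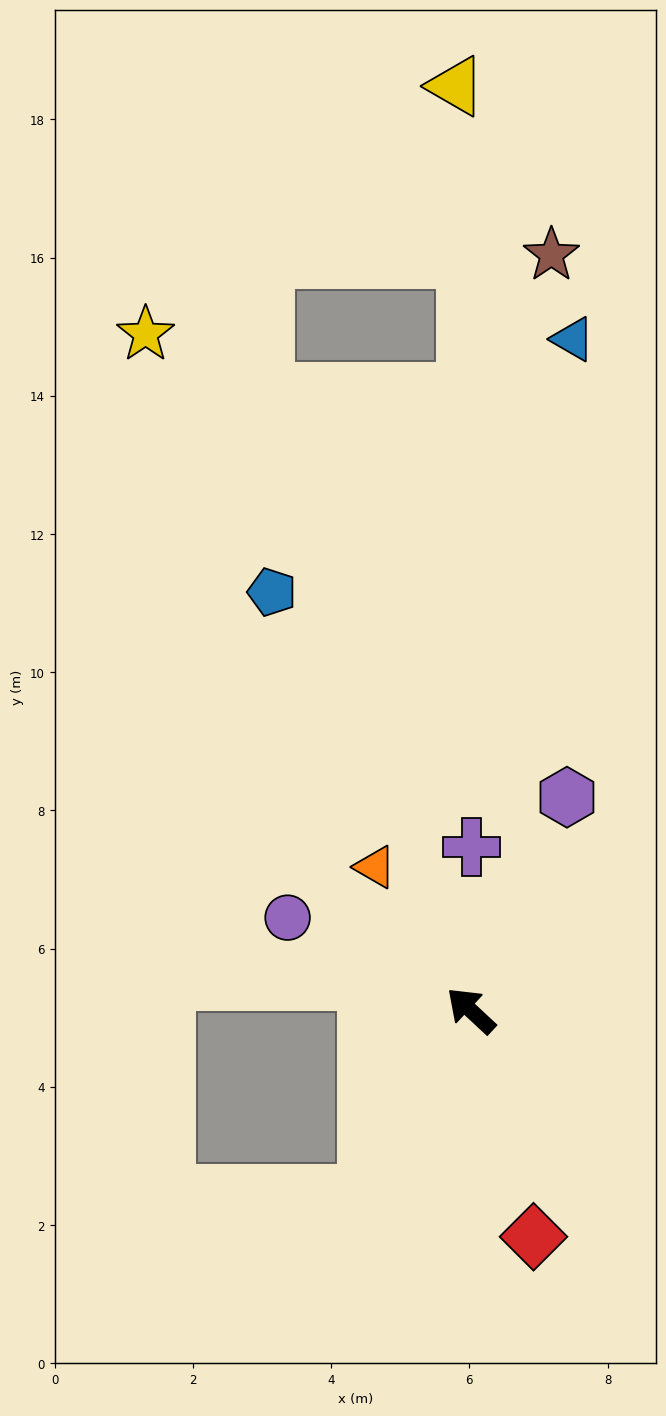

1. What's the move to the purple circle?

turn left 16°, forward 3.0 m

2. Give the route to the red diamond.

turn left 148°, forward 3.4 m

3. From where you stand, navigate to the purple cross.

turn right 47°, forward 2.4 m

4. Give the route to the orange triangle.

turn right 13°, forward 2.5 m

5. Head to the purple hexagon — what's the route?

turn right 71°, forward 3.4 m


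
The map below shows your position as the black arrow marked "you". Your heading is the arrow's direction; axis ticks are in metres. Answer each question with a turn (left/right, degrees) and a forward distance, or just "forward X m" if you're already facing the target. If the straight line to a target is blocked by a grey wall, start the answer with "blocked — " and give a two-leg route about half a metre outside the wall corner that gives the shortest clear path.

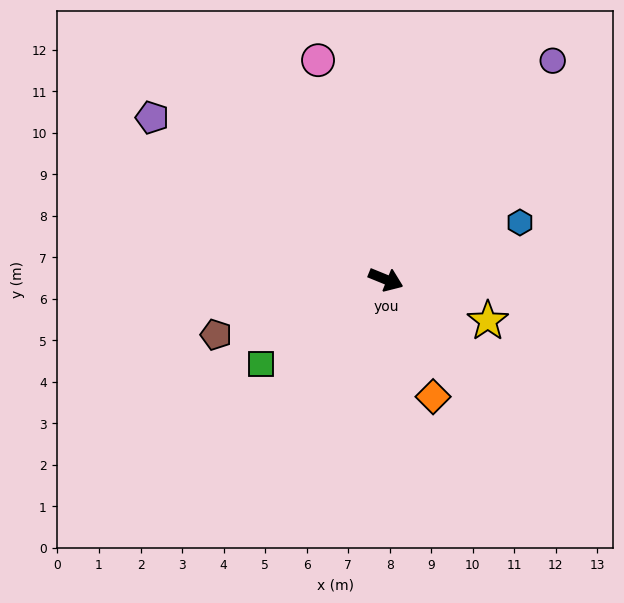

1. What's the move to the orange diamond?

turn right 46°, forward 3.0 m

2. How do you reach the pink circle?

turn left 129°, forward 5.5 m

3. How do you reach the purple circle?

turn left 75°, forward 6.6 m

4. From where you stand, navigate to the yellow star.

forward 2.6 m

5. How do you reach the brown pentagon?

turn right 140°, forward 4.3 m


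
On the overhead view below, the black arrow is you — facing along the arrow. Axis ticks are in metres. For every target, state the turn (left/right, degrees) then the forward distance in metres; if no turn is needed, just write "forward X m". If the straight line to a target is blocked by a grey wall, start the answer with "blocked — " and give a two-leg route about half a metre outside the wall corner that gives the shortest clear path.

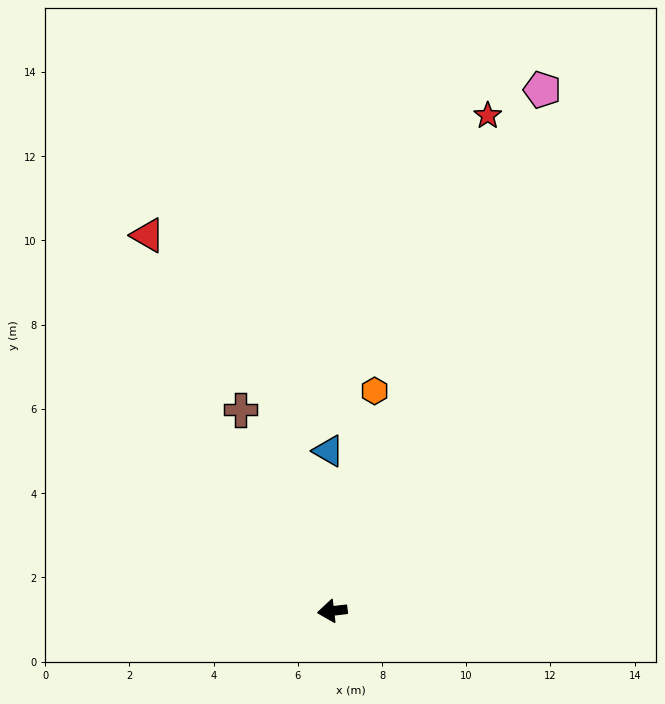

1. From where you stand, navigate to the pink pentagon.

turn right 119°, forward 13.3 m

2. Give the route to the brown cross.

turn right 72°, forward 5.3 m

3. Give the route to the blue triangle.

turn right 95°, forward 3.8 m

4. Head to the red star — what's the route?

turn right 114°, forward 12.3 m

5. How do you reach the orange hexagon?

turn right 108°, forward 5.3 m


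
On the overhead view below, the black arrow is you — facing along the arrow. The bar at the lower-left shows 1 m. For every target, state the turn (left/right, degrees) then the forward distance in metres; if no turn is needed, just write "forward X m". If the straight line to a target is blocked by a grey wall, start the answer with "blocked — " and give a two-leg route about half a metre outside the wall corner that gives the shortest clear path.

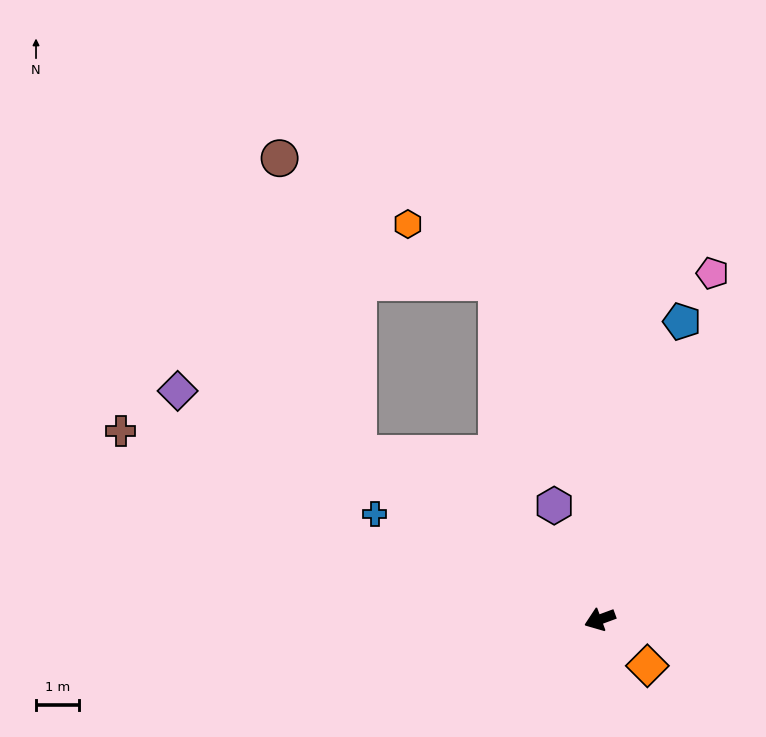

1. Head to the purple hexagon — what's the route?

turn right 88°, forward 2.9 m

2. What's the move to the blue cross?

turn right 45°, forward 5.8 m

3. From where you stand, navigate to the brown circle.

blocked — turn right 55°, forward 6.9 m, then turn right 40°, forward 7.1 m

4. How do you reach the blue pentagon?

turn right 126°, forward 7.2 m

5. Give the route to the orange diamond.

turn left 115°, forward 1.6 m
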